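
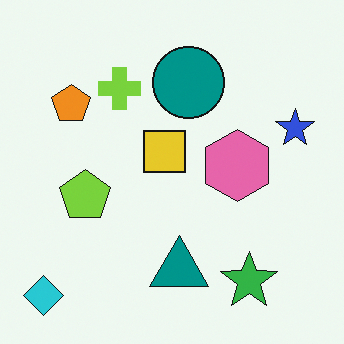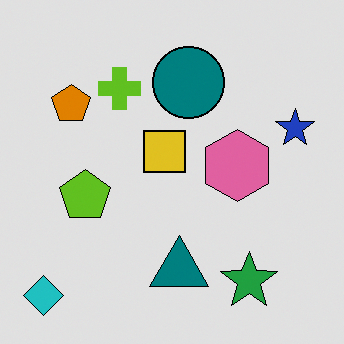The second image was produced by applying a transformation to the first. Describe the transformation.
The second image is the first moderately posterized.

Each flat color has snapped to a coarser quantized level — most visibly, the near-white background has dropped to a flat grey.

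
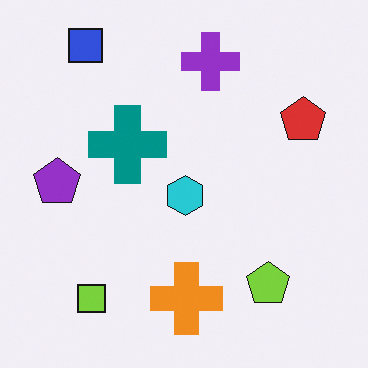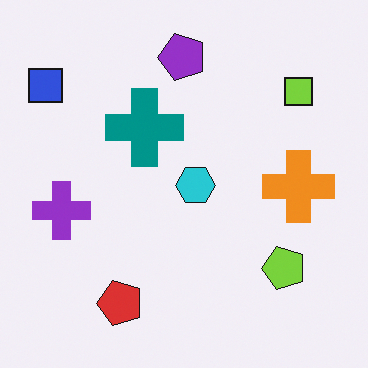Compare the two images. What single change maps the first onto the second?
This is the original image transposed (reflected across the top-left ↔ bottom-right diagonal).

Shapes have swapped their row and column positions — what was in the top-right is now in the bottom-left — a diagonal reflection.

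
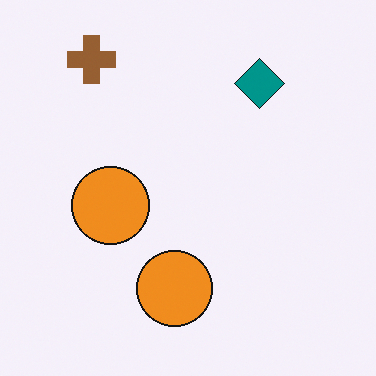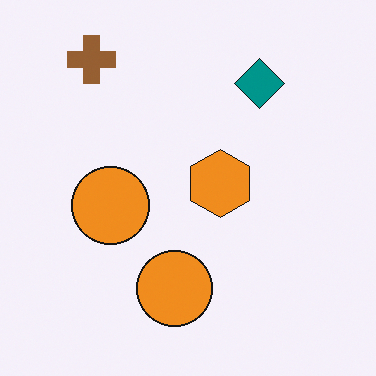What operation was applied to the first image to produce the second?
It was overlaid with an additional orange hexagon.

An orange hexagon appears in the second image that is absent from the first.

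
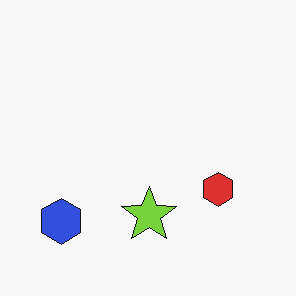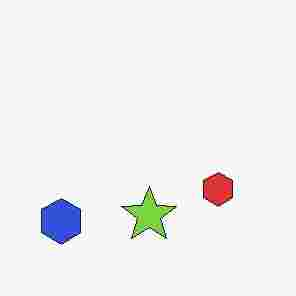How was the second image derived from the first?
The transformation is: heavily JPEG-compressed with obvious blocking artifacts.

Blocky 8×8 compression artifacts appear around shape edges and the flat background shows ringing — characteristic JPEG degradation.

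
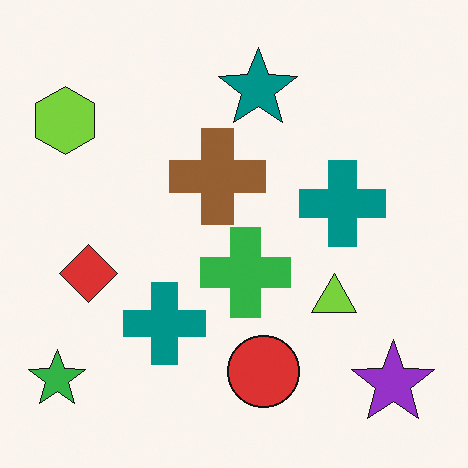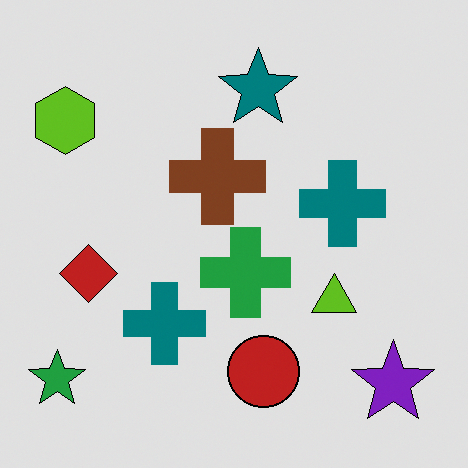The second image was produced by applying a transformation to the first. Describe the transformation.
This is the original image moderately posterized.

Each flat color has snapped to a coarser quantized level — most visibly, the near-white background has dropped to a flat grey.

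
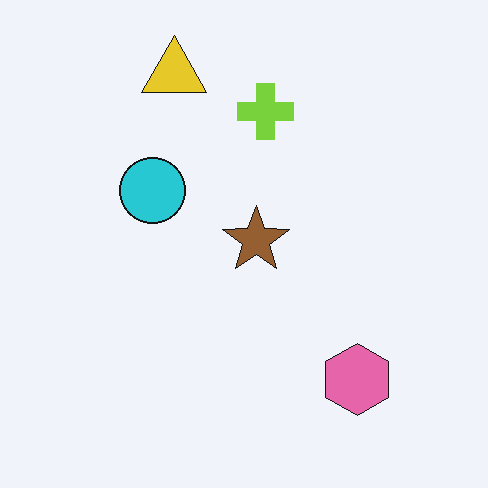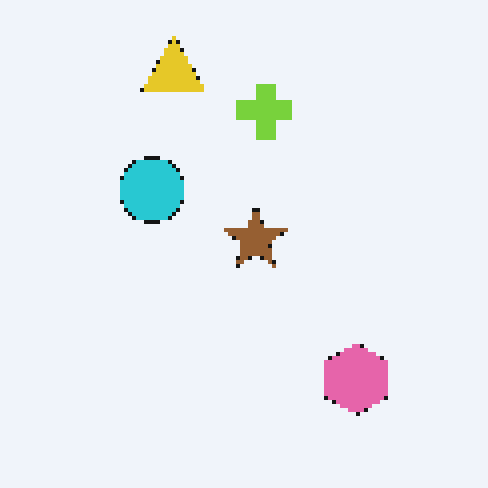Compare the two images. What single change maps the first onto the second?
The image was mildly pixelated.

Shapes are reduced to large square blocks; fine edges and outlines are lost — a downscale-then-upscale (mosaic) effect.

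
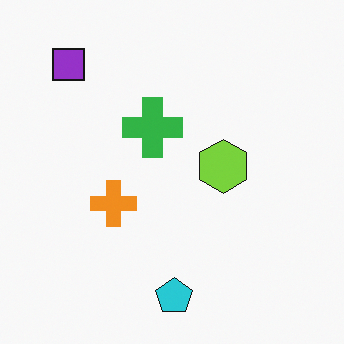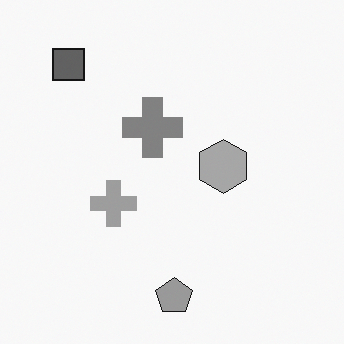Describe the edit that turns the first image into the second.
The second image is the first converted to grayscale.

All color is removed — every shape is now a shade of grey.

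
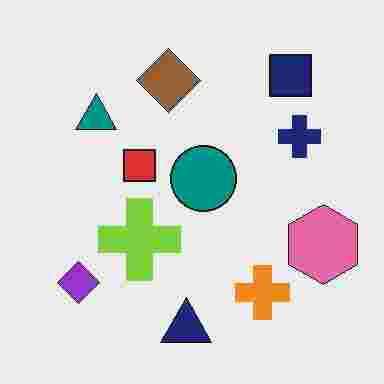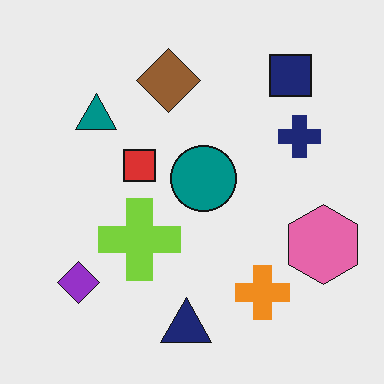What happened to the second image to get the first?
It was degraded with heavy JPEG compression.

Blocky 8×8 compression artifacts appear around shape edges and the flat background shows ringing — characteristic JPEG degradation.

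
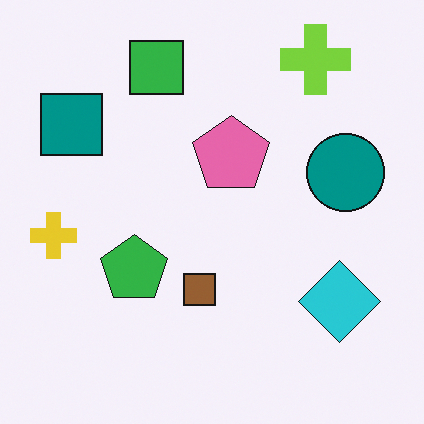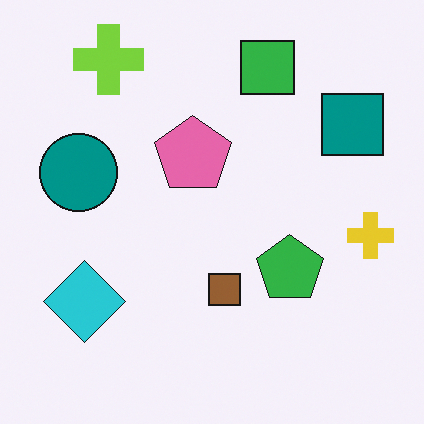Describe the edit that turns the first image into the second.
The image was flipped horizontally (left ↔ right).

The yellow cross is in the left of the first image and the right of the second — shapes on opposite sides of the vertical midline have swapped in a mirror flip.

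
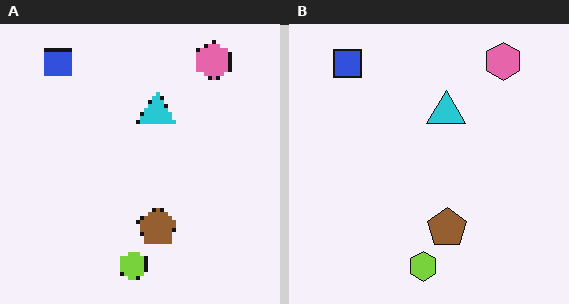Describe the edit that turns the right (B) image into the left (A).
It was mildly pixelated.

Shapes are reduced to large square blocks; fine edges and outlines are lost — a downscale-then-upscale (mosaic) effect.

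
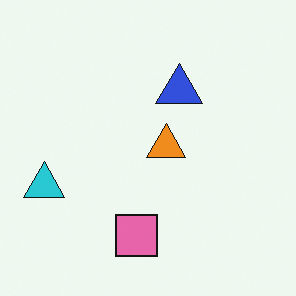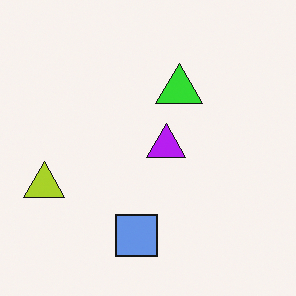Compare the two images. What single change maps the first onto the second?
It was hue-shifted through roughly half the color wheel.

Every shape's color has rotated by the same amount around the hue wheel — a uniform hue shift.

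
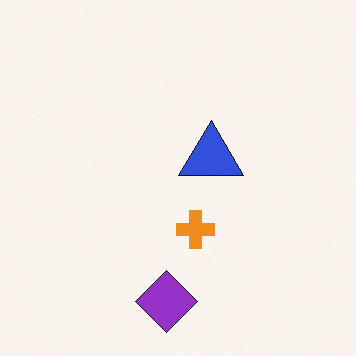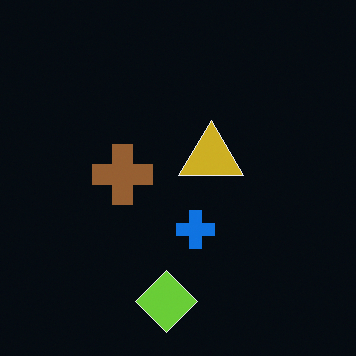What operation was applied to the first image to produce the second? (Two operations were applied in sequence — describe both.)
Color-inverted (negative), then overlaid with an additional brown cross.

The light background has become dark and every shape's color is its complement — a photographic negative. A brown cross appears in the second image that is absent from the first.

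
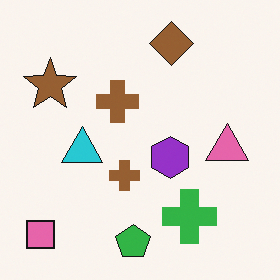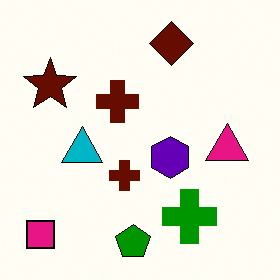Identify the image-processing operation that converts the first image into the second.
The image was given much higher contrast.

Tones are pushed away from mid-grey across the whole image — a global contrast change.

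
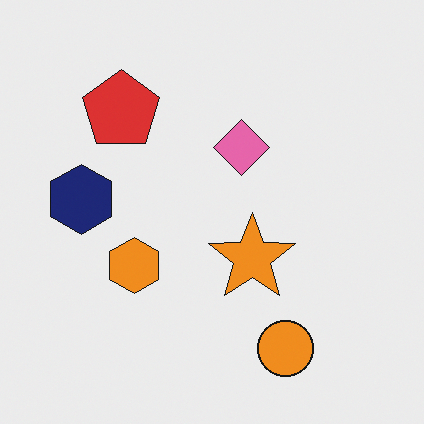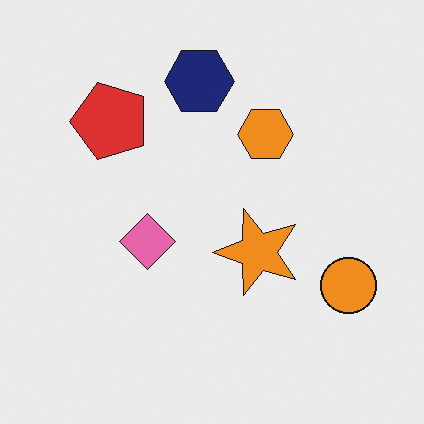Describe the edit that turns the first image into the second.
It was transposed (reflected across the top-left ↔ bottom-right diagonal).

Shapes have swapped their row and column positions — what was in the top-right is now in the bottom-left — a diagonal reflection.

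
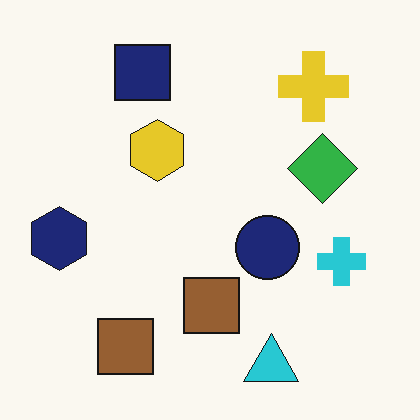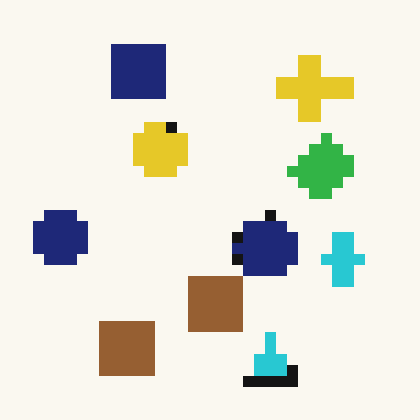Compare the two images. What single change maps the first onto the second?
The image was coarsely pixelated.

Shapes are reduced to large square blocks; fine edges and outlines are lost — a downscale-then-upscale (mosaic) effect.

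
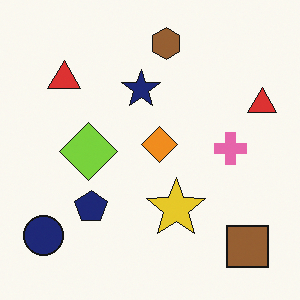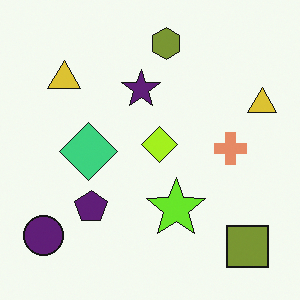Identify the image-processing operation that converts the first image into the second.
Hue-shifted by a small amount.

Every shape's color has rotated by the same amount around the hue wheel — a uniform hue shift.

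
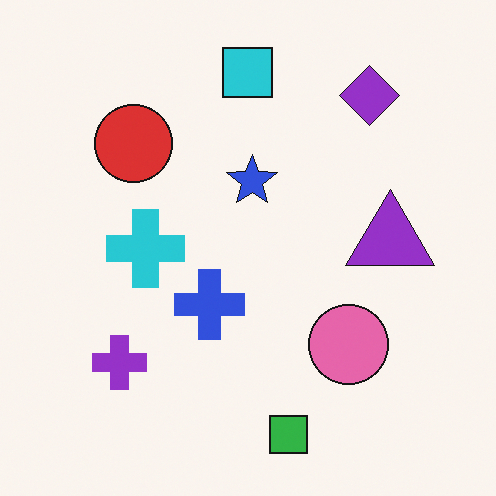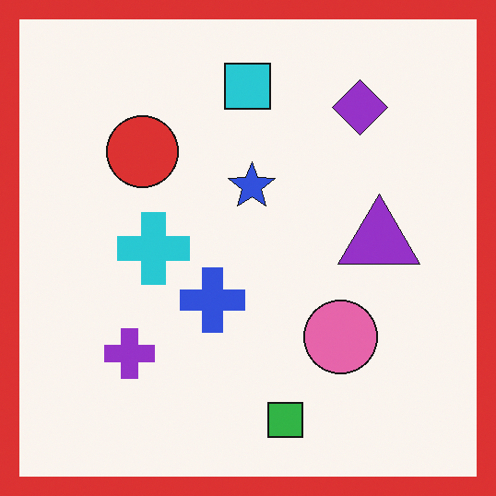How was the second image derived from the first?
The second image is the first framed with a red border.

A solid red frame runs around the edge of the second image, with the content slightly shrunk inside it.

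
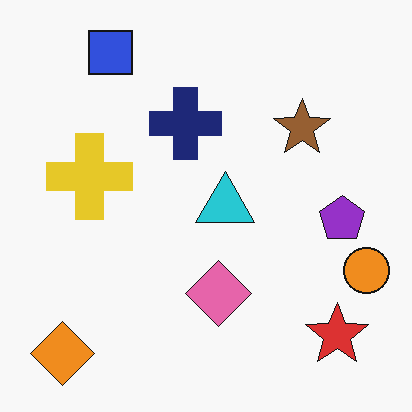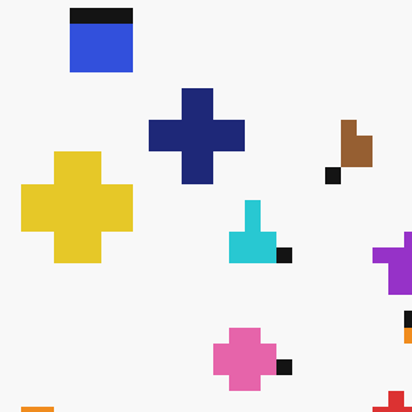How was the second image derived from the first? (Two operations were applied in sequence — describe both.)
The image was coarsely pixelated, then cropped slightly and scaled back up.

Shapes are reduced to large square blocks; fine edges and outlines are lost — a downscale-then-upscale (mosaic) effect. The visible shapes are larger and the field of view is narrower; shapes near the original edges may be partly or wholly outside the frame — a crop-and-rescale.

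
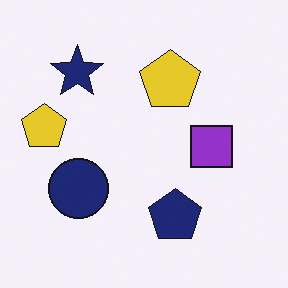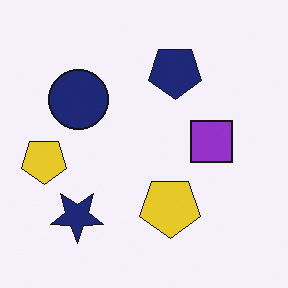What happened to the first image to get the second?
The image was flipped vertically (top ↔ bottom).

The navy pentagon is in the bottom of the first image and the top of the second — shapes on opposite sides of the horizontal midline have swapped in a mirror flip.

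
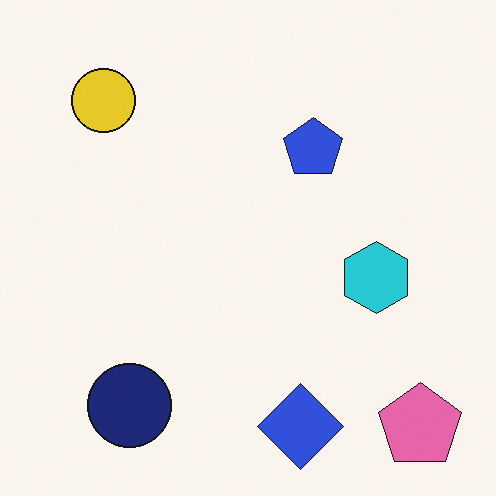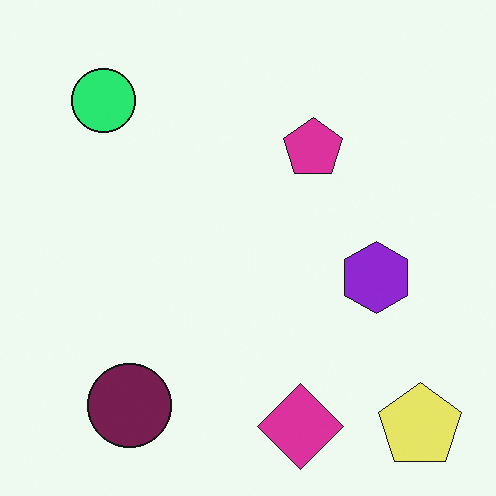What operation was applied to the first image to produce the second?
This is the original image hue-shifted through roughly a third of the color wheel.

Every shape's color has rotated by the same amount around the hue wheel — a uniform hue shift.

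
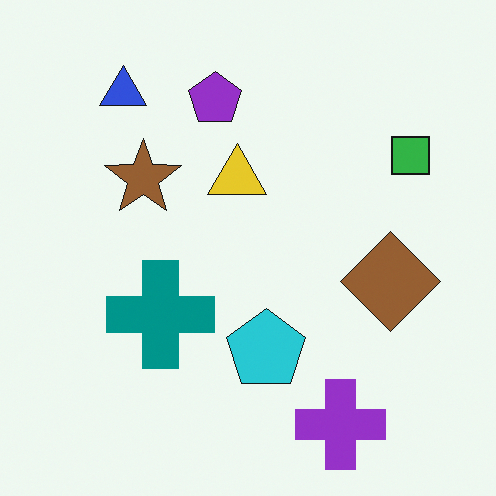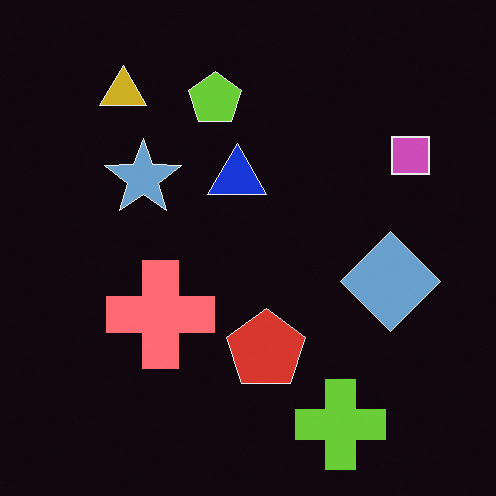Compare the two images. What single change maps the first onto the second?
The image was color-inverted (negative).

The light background has become dark and every shape's color is its complement — a photographic negative.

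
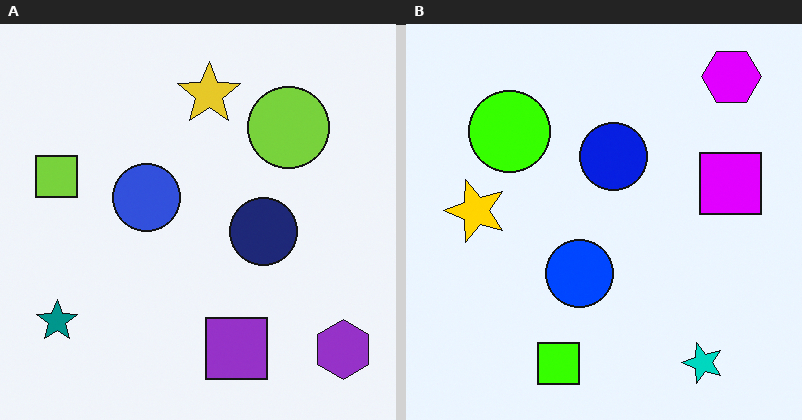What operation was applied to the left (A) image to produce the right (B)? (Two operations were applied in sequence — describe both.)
The transformation is: rotated 90° counter-clockwise, then made much more vivid (saturation change).

The purple hexagon sits in the bottom-right of the left (A) image and the top-right of the right (B) — consistent with a whole-image 90° counter-clockwise rotation. All colors are more vivid — a global saturation change.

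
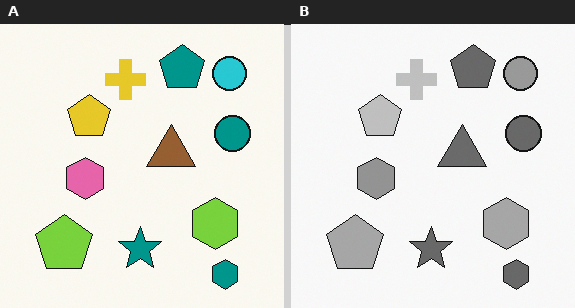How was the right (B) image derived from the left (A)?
The right (B) image is the left (A) converted to grayscale.

All color is removed — every shape is now a shade of grey.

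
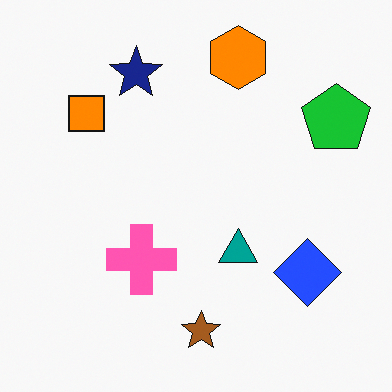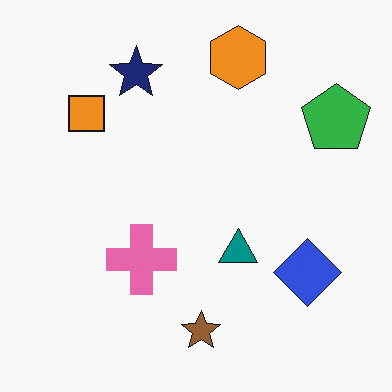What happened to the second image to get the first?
The transformation is: slightly oversaturated.

All colors are more vivid — a global saturation change.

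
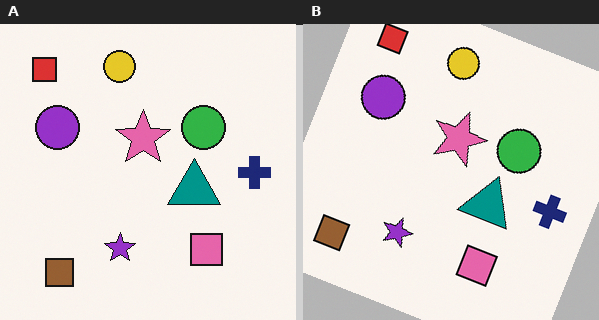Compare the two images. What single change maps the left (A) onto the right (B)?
Rotated clockwise by a clearly visible amount.

Every shape is tilted by the same angle and the image corners show triangular fill wedges — a whole-image rotation by a non-right angle.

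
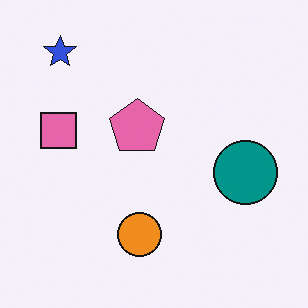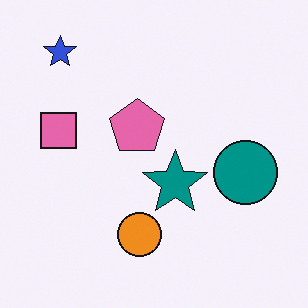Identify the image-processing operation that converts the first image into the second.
This is the original image overlaid with an additional teal star.

A teal star appears in the second image that is absent from the first.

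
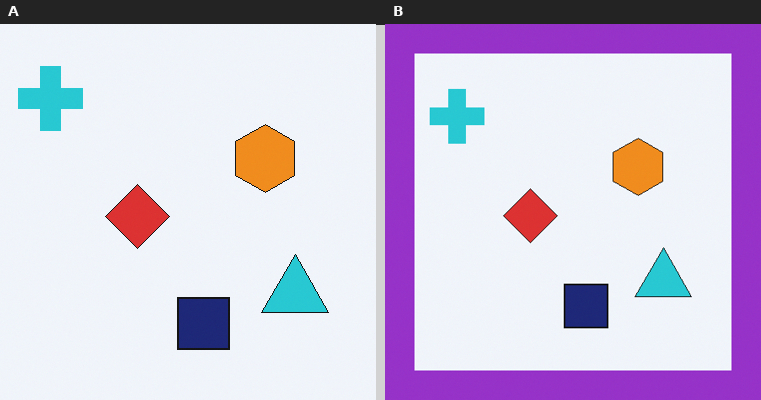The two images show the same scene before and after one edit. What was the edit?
This is the original image framed with a purple border.

A solid purple frame runs around the edge of the right (B) image, with the content slightly shrunk inside it.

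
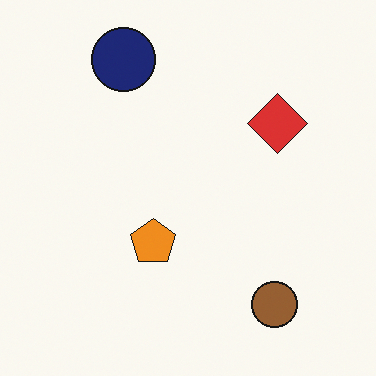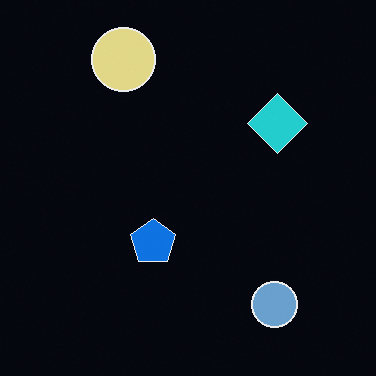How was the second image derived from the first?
The transformation is: color-inverted (negative).

The light background has become dark and every shape's color is its complement — a photographic negative.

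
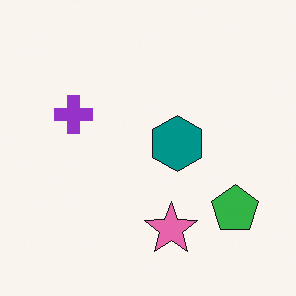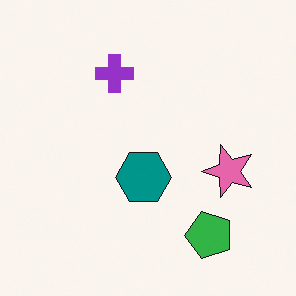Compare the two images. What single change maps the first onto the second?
The image was transposed (reflected across the top-left ↔ bottom-right diagonal).

Shapes have swapped their row and column positions — what was in the top-right is now in the bottom-left — a diagonal reflection.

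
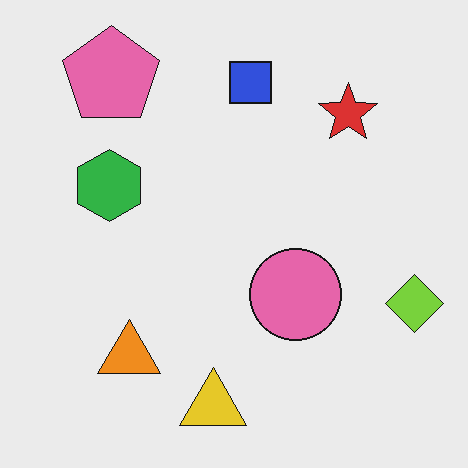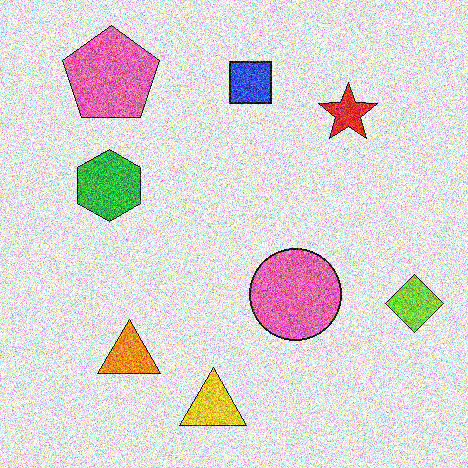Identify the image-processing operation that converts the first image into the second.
It was degraded with a thick layer of grain.

Random speckle covers the whole image, including the flat background.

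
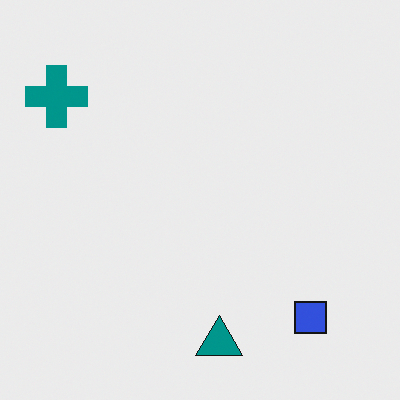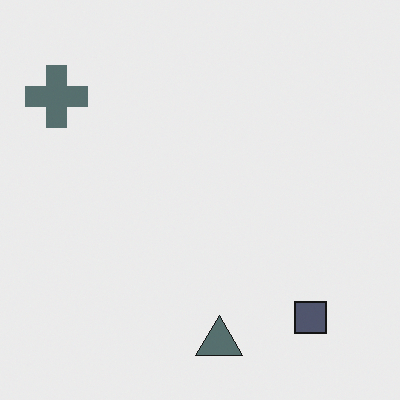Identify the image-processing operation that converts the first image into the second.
The image was heavily desaturated.

All colors are more muted and greyish — a global saturation change.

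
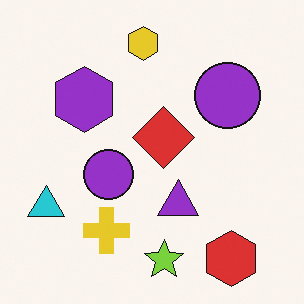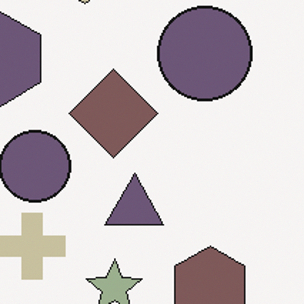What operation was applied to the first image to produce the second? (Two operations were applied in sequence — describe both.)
This is the original image made much more muted (saturation change), then cropped to a modestly smaller region and rescaled.

All colors are more muted and greyish — a global saturation change. The visible shapes are larger and the field of view is narrower; shapes near the original edges may be partly or wholly outside the frame — a crop-and-rescale.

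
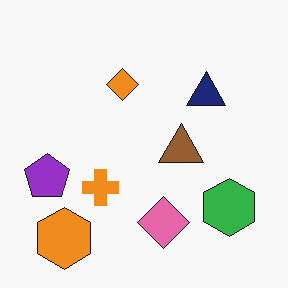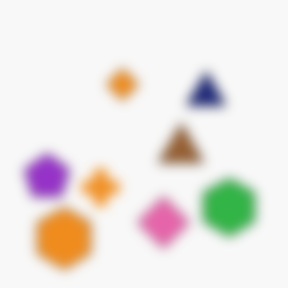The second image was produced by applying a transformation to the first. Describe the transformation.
The second image is the first heavily blurred.

Shape edges and outlines are uniformly softened across the whole image.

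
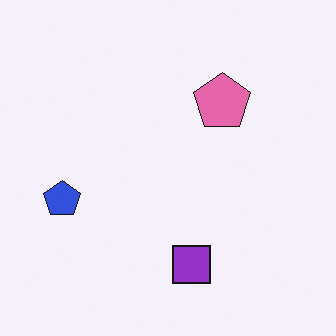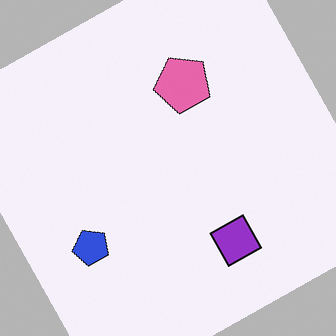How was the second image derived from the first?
The image was rotated counter-clockwise by a moderate amount.

Every shape is tilted by the same angle and the image corners show triangular fill wedges — a whole-image rotation by a non-right angle.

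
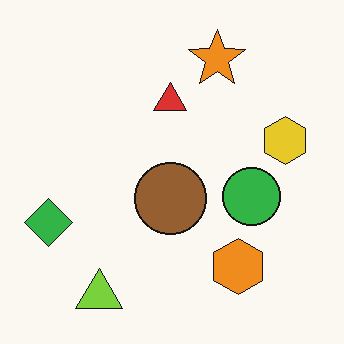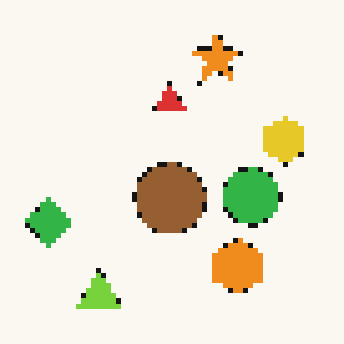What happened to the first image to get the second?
The second image is the first lightly pixelated (a mild mosaic effect).

Shapes are reduced to large square blocks; fine edges and outlines are lost — a downscale-then-upscale (mosaic) effect.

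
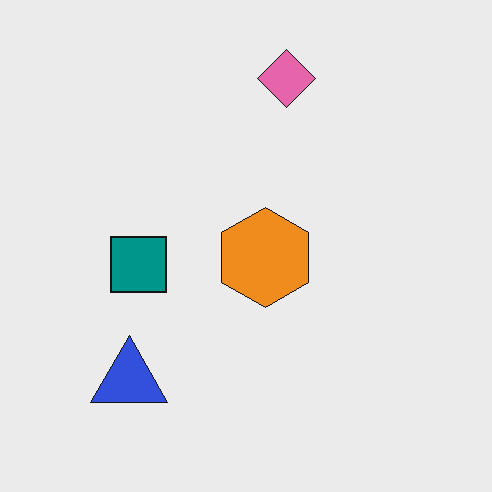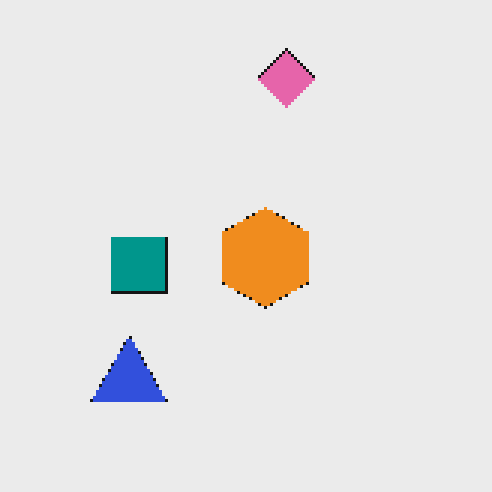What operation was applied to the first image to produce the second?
The image was mildly pixelated.

Shapes are reduced to large square blocks; fine edges and outlines are lost — a downscale-then-upscale (mosaic) effect.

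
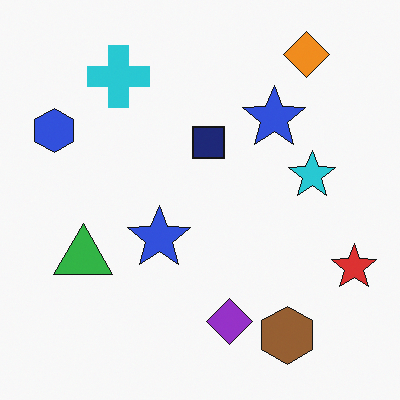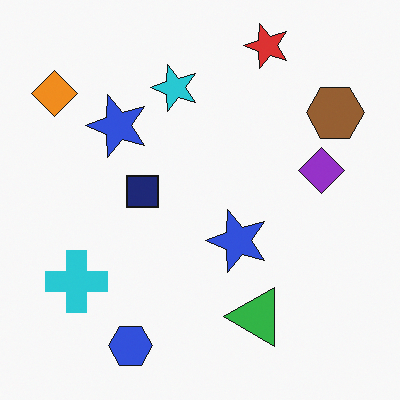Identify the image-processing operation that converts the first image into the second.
Rotated 90° counter-clockwise.

The orange diamond sits in the top-right of the first image and the top-left of the second — consistent with a whole-image 90° counter-clockwise rotation.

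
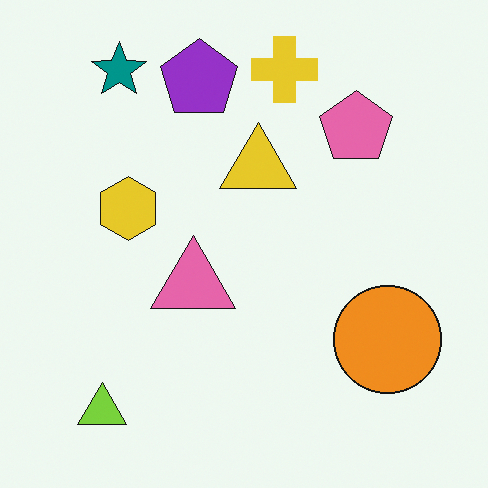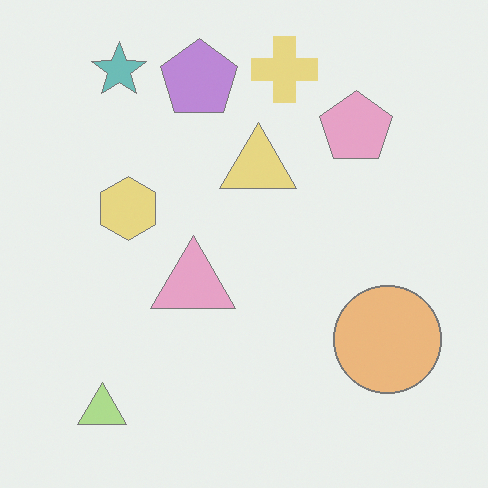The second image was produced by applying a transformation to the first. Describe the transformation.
The transformation is: given much lower contrast.

Tones are pushed toward mid-grey across the whole image — a global contrast change.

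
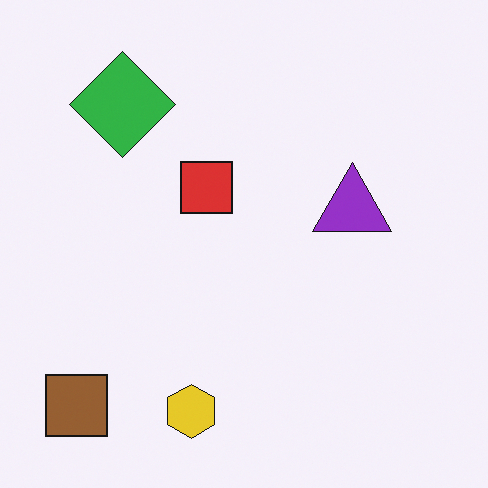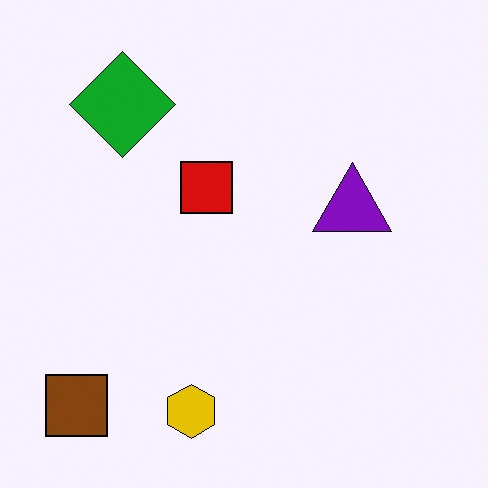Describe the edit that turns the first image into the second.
This is the original image given slightly increased contrast.

Tones are pushed away from mid-grey across the whole image — a global contrast change.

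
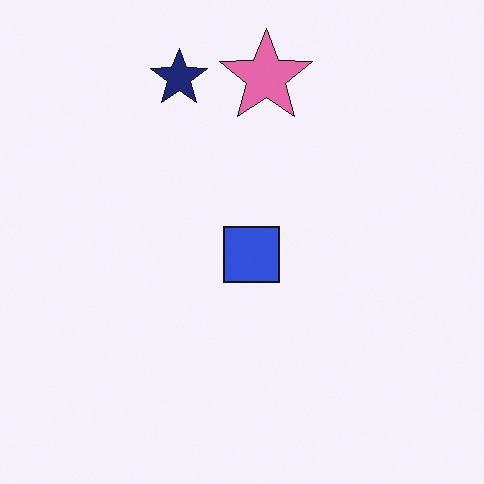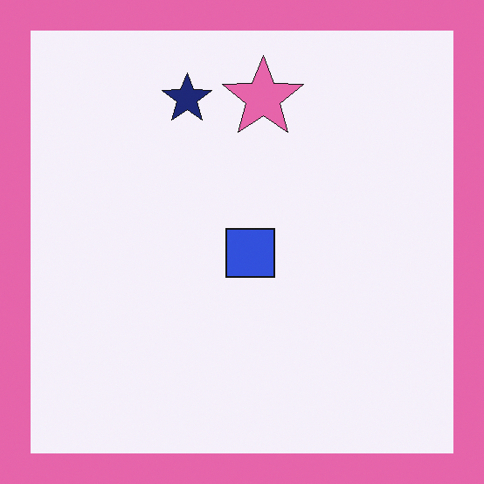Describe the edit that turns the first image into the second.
This is the original image framed with a pink border.

A solid pink frame runs around the edge of the second image, with the content slightly shrunk inside it.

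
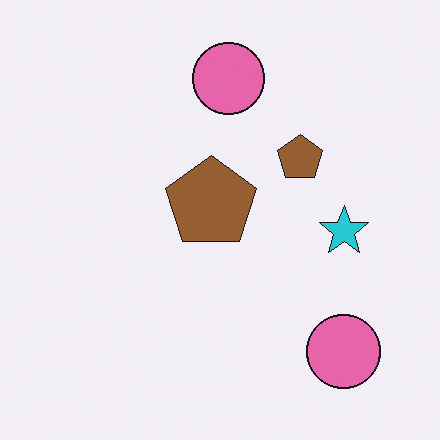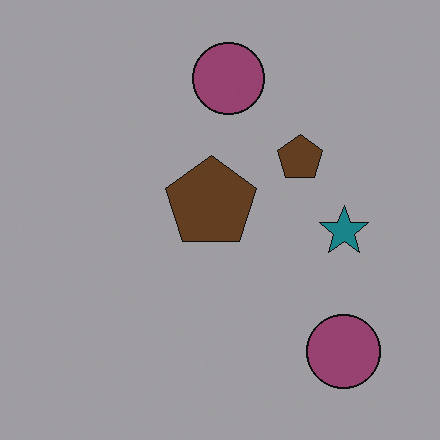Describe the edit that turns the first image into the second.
This is the original image substantially darkened.

Every pixel — background and shapes alike — is uniformly darkened.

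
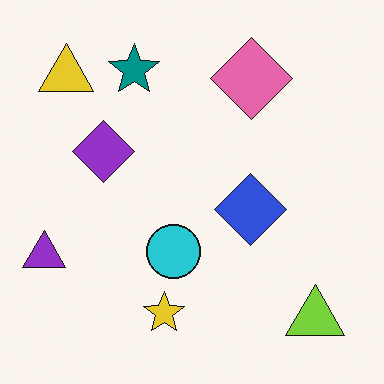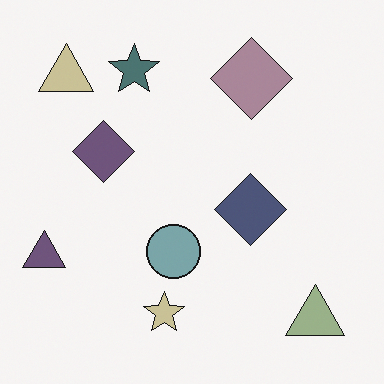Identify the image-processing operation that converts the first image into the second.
This is the original image made much more muted (saturation change).

All colors are more muted and greyish — a global saturation change.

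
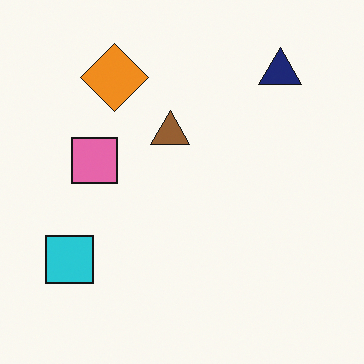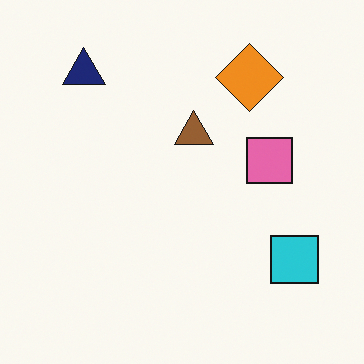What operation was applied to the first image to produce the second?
This is the original image flipped horizontally (left ↔ right).

The cyan square is in the bottom-left of the first image and the bottom-right of the second — shapes on opposite sides of the vertical midline have swapped in a mirror flip.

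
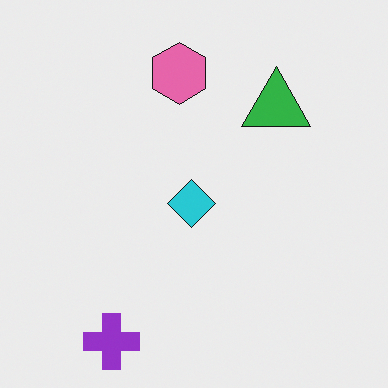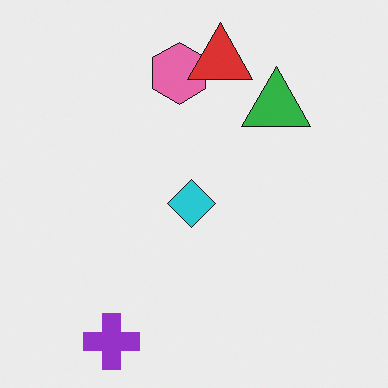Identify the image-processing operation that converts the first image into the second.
It was overlaid with an additional red triangle.

A red triangle appears in the second image that is absent from the first.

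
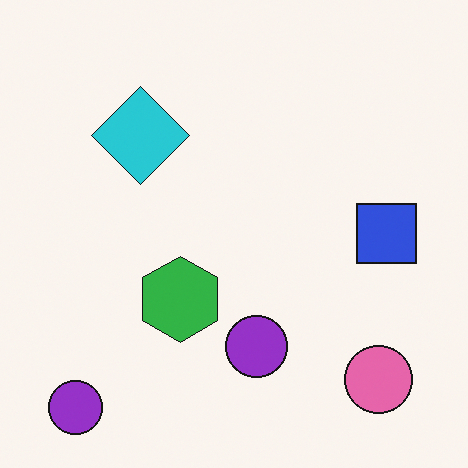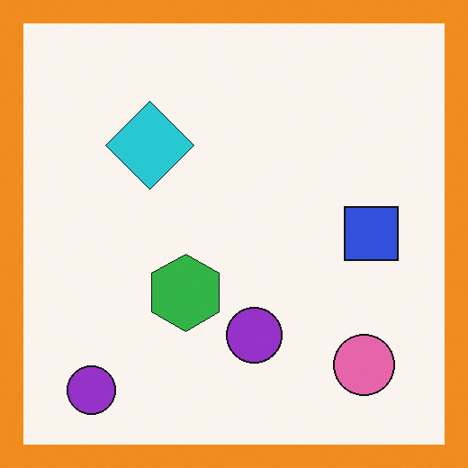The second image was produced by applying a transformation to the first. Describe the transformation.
The second image is the first framed with a orange border.

A solid orange frame runs around the edge of the second image, with the content slightly shrunk inside it.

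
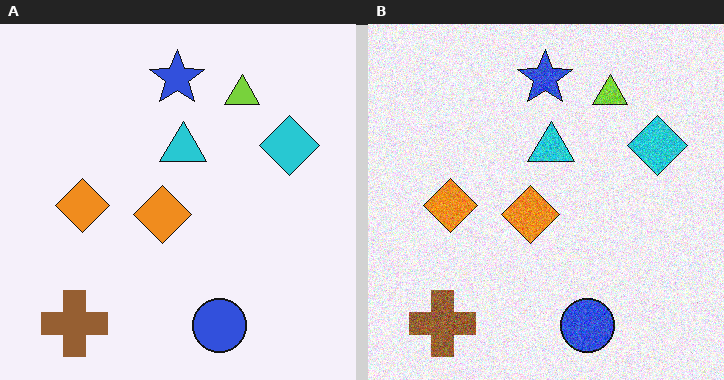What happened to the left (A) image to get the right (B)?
The right (B) image is the left (A) degraded with visible gaussian noise.

Random speckle covers the whole image, including the flat background.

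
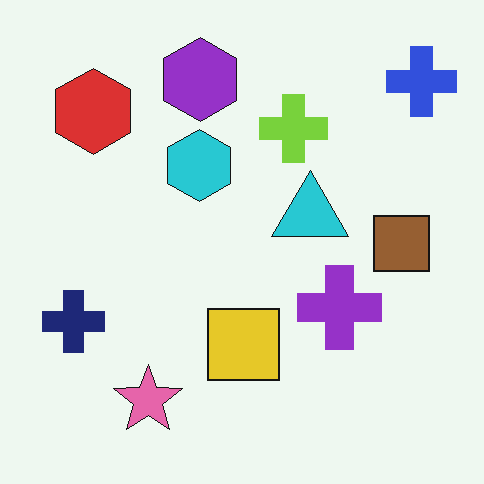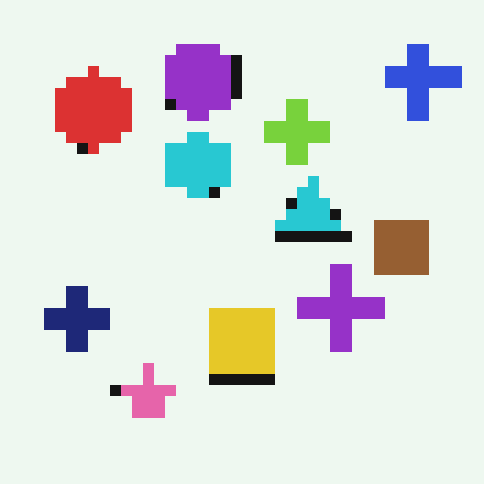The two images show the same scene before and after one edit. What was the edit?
The transformation is: heavily pixelated into large blocks.

Shapes are reduced to large square blocks; fine edges and outlines are lost — a downscale-then-upscale (mosaic) effect.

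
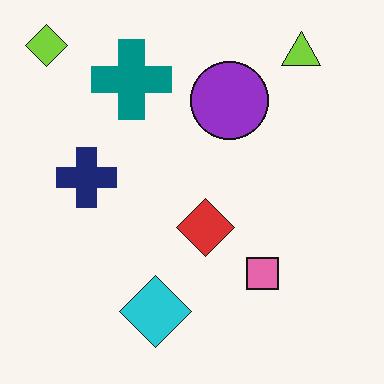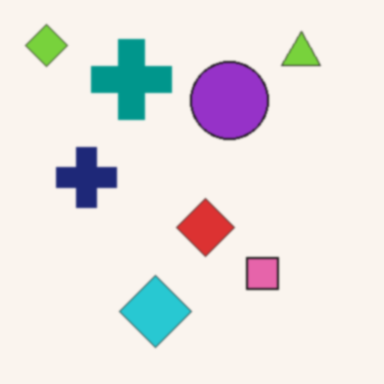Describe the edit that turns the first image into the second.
The transformation is: slightly softened.

Shape edges and outlines are uniformly softened across the whole image.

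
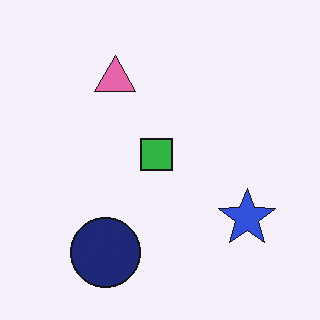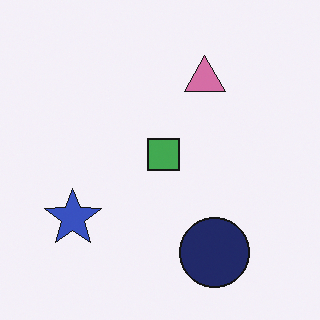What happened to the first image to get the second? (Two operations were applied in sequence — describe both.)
The transformation is: slightly desaturated, then flipped horizontally (left ↔ right).

All colors are more muted and greyish — a global saturation change. The blue star is in the bottom-right of the first image and the bottom-left of the second — shapes on opposite sides of the vertical midline have swapped in a mirror flip.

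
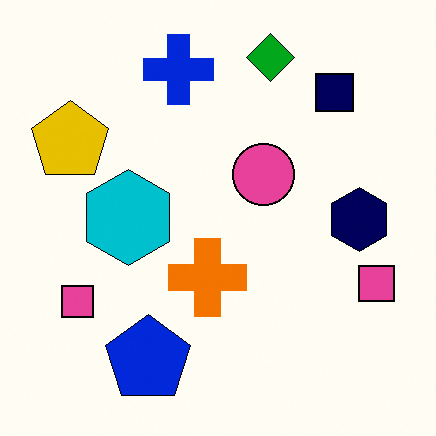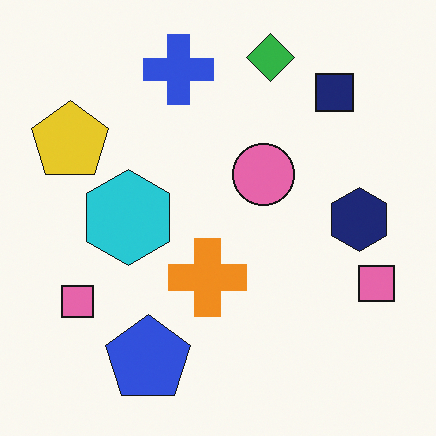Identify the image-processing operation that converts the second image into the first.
Given slightly increased contrast.

Tones are pushed away from mid-grey across the whole image — a global contrast change.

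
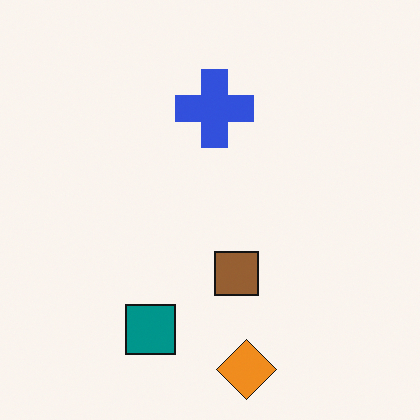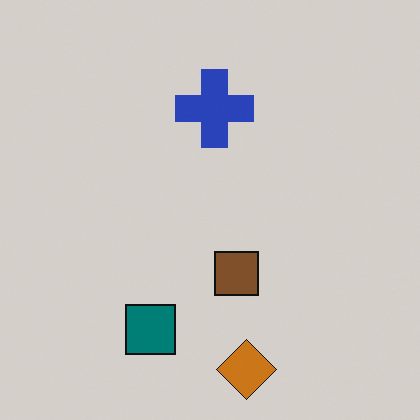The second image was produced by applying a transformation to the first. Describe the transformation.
The image was slightly darkened.

Every pixel — background and shapes alike — is uniformly darkened.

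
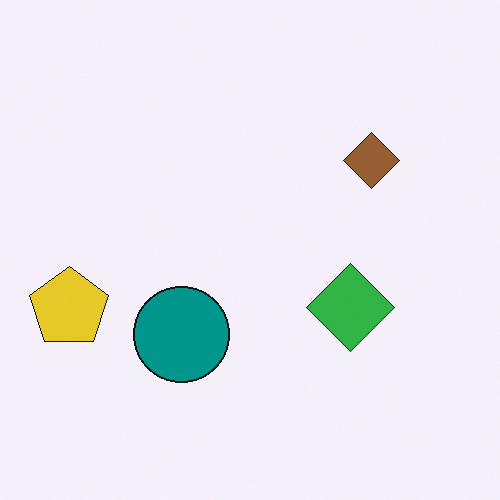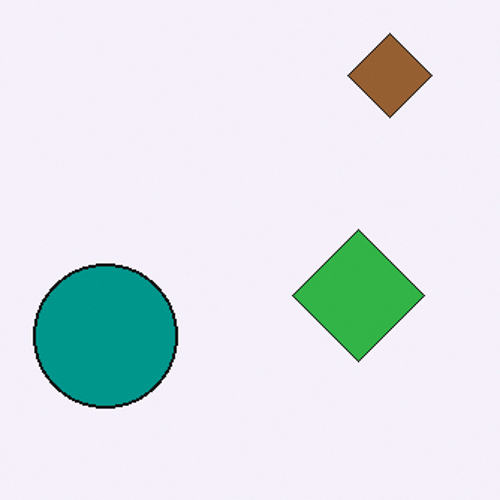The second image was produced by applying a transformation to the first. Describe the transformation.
The image was cropped to a modestly smaller region and rescaled.

The visible shapes are larger and the field of view is narrower; shapes near the original edges may be partly or wholly outside the frame — a crop-and-rescale.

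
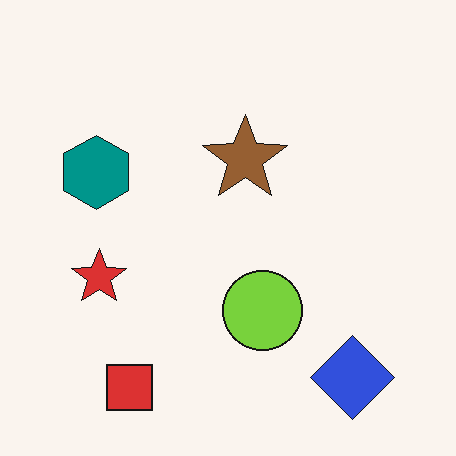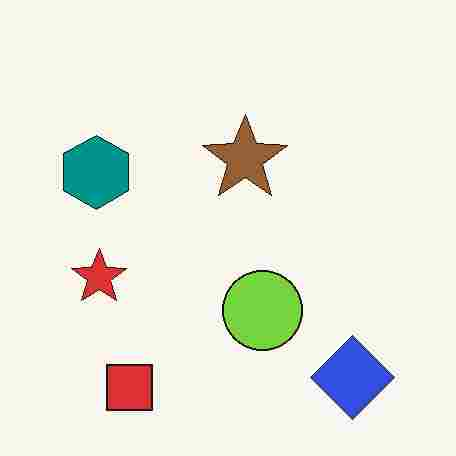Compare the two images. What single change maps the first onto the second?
The image was degraded with heavy JPEG compression.

Blocky 8×8 compression artifacts appear around shape edges and the flat background shows ringing — characteristic JPEG degradation.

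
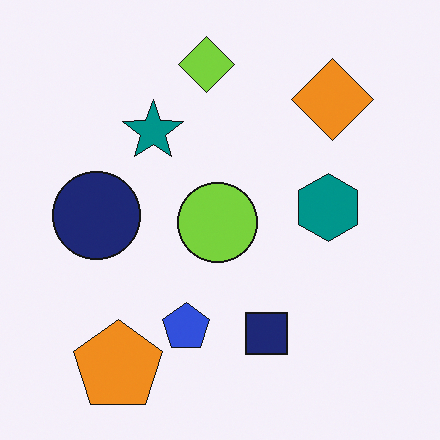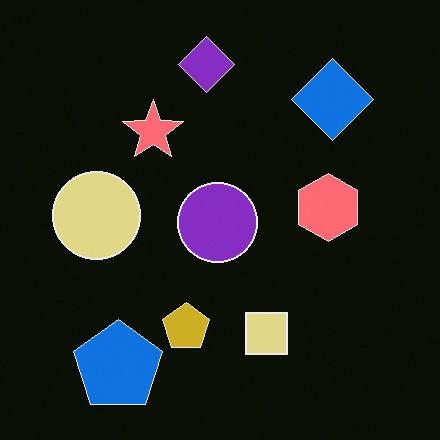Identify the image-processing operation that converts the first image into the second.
The second image is the first color-inverted (negative).

The light background has become dark and every shape's color is its complement — a photographic negative.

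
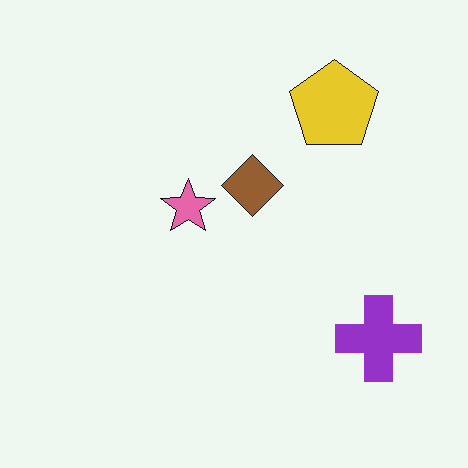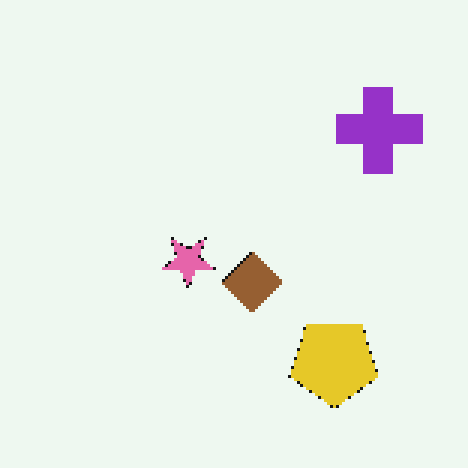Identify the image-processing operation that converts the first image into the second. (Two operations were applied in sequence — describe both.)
This is the original image flipped vertically (top ↔ bottom), then lightly pixelated (a mild mosaic effect).

The yellow pentagon is in the top-right of the first image and the bottom-right of the second — shapes on opposite sides of the horizontal midline have swapped in a mirror flip. Shapes are reduced to large square blocks; fine edges and outlines are lost — a downscale-then-upscale (mosaic) effect.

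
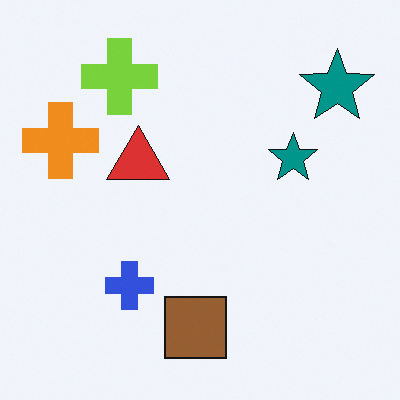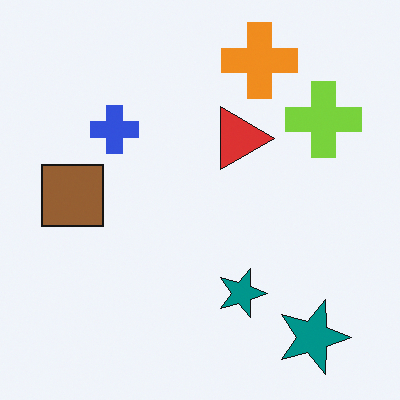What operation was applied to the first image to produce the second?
The transformation is: rotated 90° clockwise.

The orange cross sits in the left of the first image and the top of the second — consistent with a whole-image 90° clockwise rotation.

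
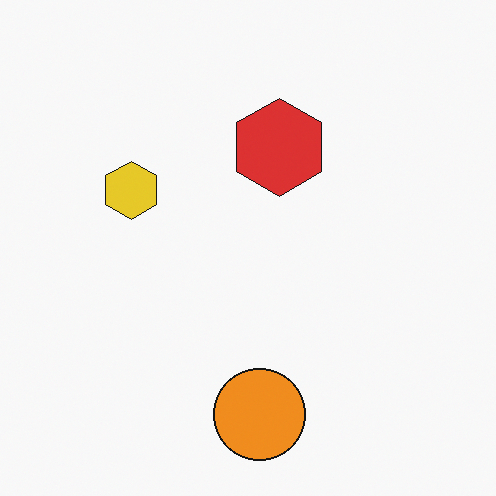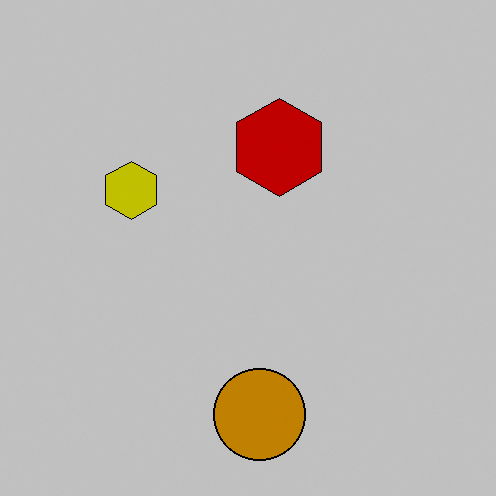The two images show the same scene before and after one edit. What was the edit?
The second image is the first heavily posterized to just a handful of flat colors.

Each flat color has snapped to a coarser quantized level — most visibly, the near-white background has dropped to a flat grey.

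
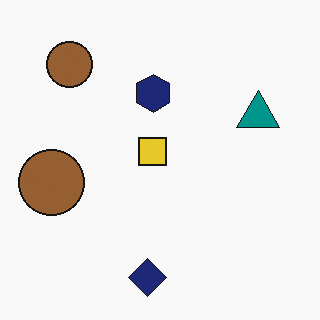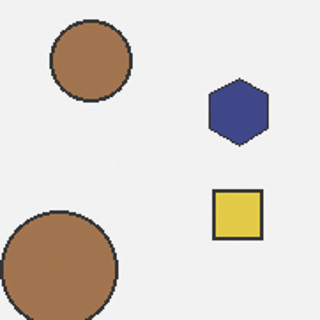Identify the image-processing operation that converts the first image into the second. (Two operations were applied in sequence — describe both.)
It was cropped tightly and scaled back up, then given slightly reduced contrast.

The visible shapes are larger and the field of view is narrower; shapes near the original edges may be partly or wholly outside the frame — a crop-and-rescale. Tones are pushed toward mid-grey across the whole image — a global contrast change.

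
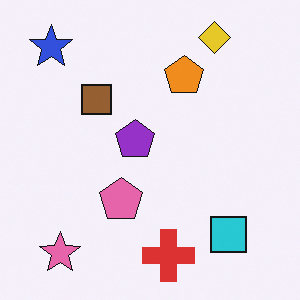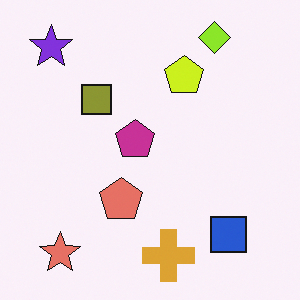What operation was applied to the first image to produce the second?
The transformation is: hue-shifted by a small amount.

Every shape's color has rotated by the same amount around the hue wheel — a uniform hue shift.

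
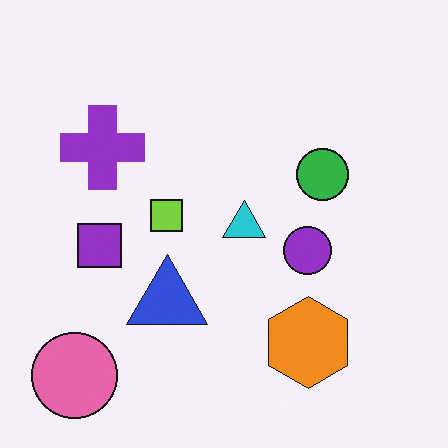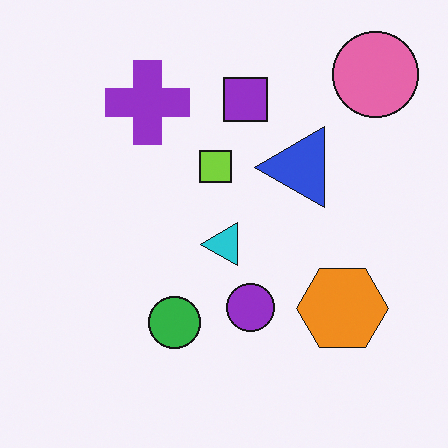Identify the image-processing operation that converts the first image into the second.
The second image is the first transposed (reflected across the top-left ↔ bottom-right diagonal).

Shapes have swapped their row and column positions — what was in the top-right is now in the bottom-left — a diagonal reflection.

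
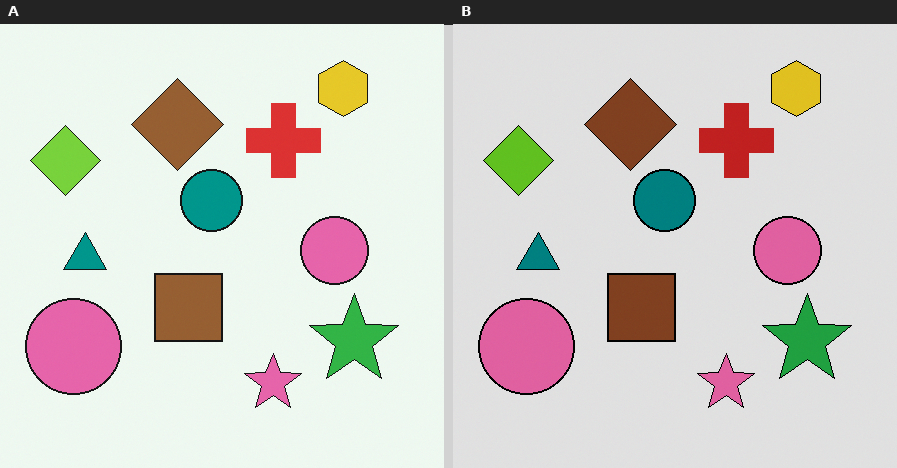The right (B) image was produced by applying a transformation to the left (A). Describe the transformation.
Moderately posterized.

Each flat color has snapped to a coarser quantized level — most visibly, the near-white background has dropped to a flat grey.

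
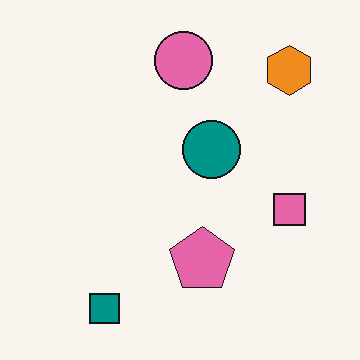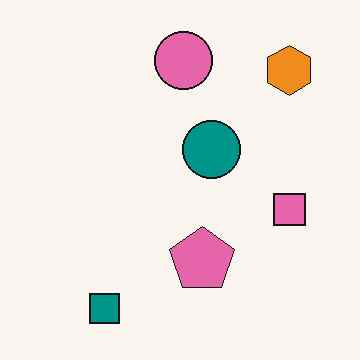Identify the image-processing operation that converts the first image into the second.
JPEG-compressed with visible artifacts.

Blocky 8×8 compression artifacts appear around shape edges and the flat background shows ringing — characteristic JPEG degradation.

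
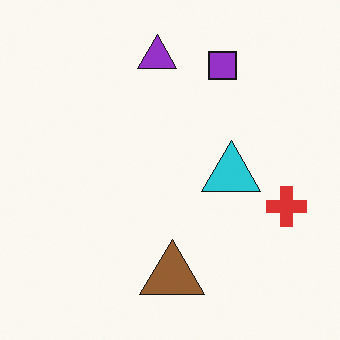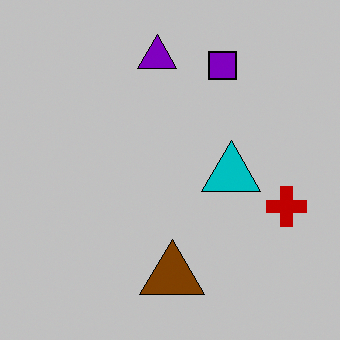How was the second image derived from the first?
The transformation is: aggressively posterized.

Each flat color has snapped to a coarser quantized level — most visibly, the near-white background has dropped to a flat grey.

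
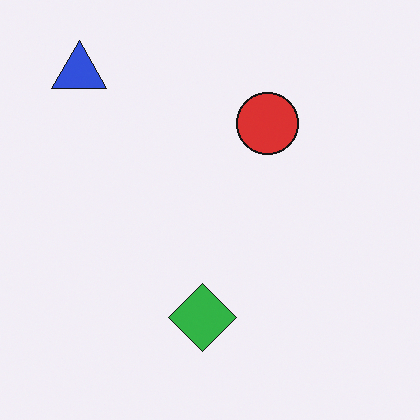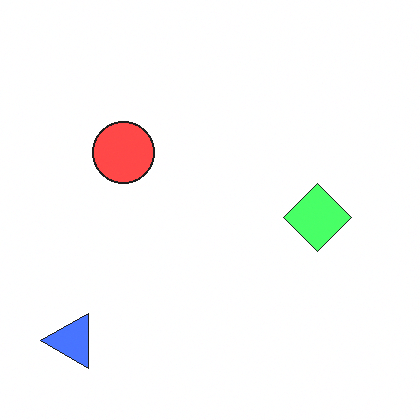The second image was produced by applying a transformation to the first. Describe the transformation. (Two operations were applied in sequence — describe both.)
Brightened a lot, then rotated 90° counter-clockwise.

Every pixel — background and shapes alike — is uniformly brightened. The blue triangle sits in the top-left of the first image and the bottom-left of the second — consistent with a whole-image 90° counter-clockwise rotation.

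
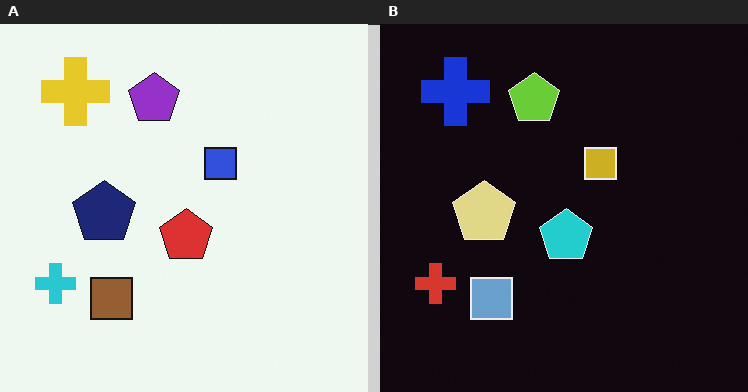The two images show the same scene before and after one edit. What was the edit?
The image was color-inverted (negative).

The light background has become dark and every shape's color is its complement — a photographic negative.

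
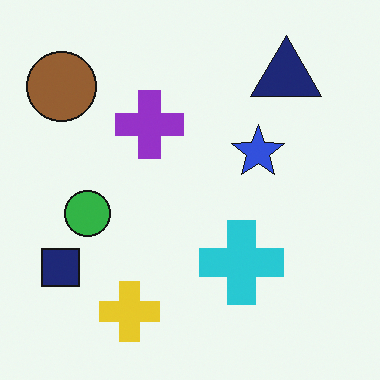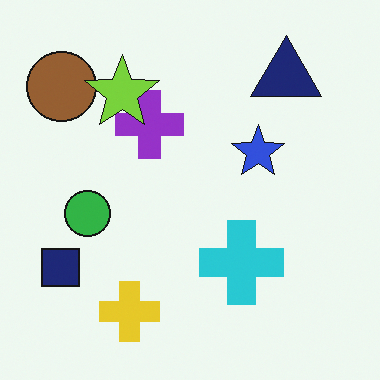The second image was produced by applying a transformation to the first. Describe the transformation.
This is the original image overlaid with an additional lime star.

A lime star appears in the second image that is absent from the first.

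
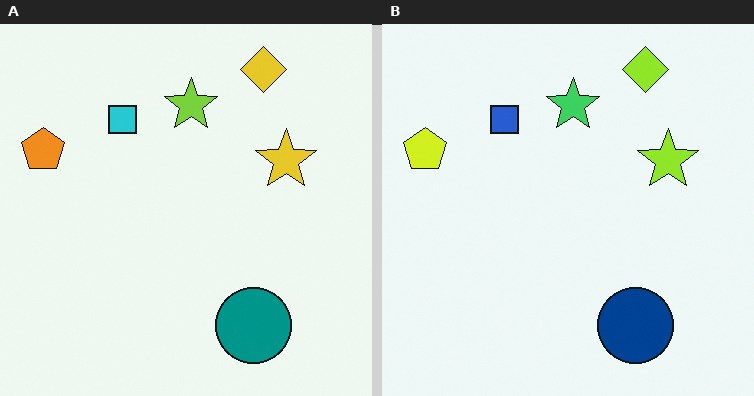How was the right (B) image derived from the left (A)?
The image was hue-shifted slightly.

Every shape's color has rotated by the same amount around the hue wheel — a uniform hue shift.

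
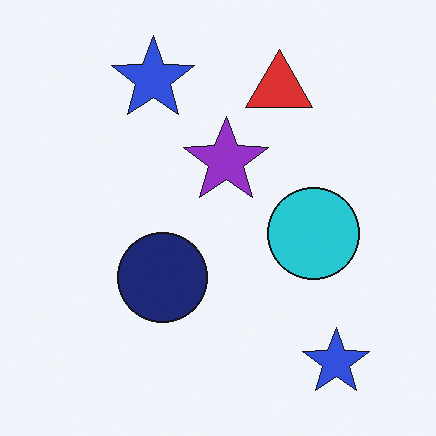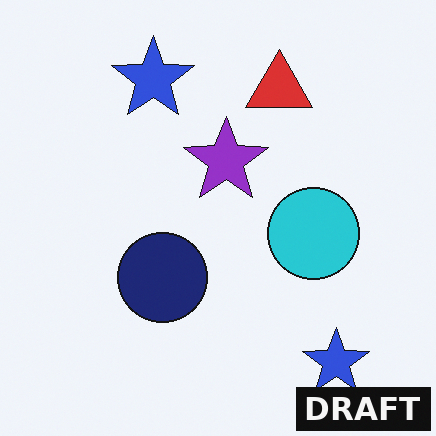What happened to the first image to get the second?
The transformation is: watermarked with the text "DRAFT" in the lower-right corner.

A dark label reading "DRAFT" appears in the lower-right corner.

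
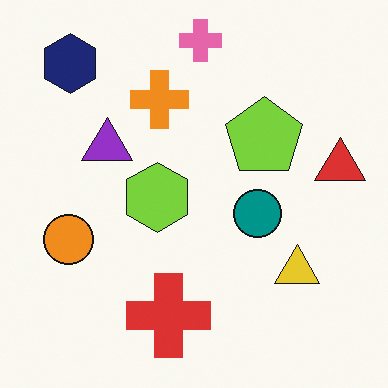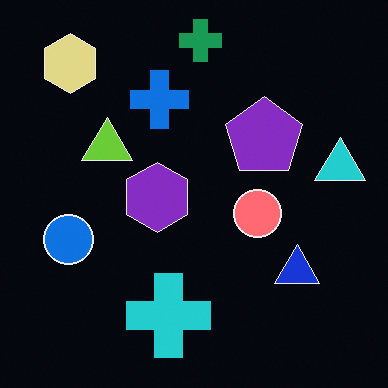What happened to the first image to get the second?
The image was color-inverted (negative).

The light background has become dark and every shape's color is its complement — a photographic negative.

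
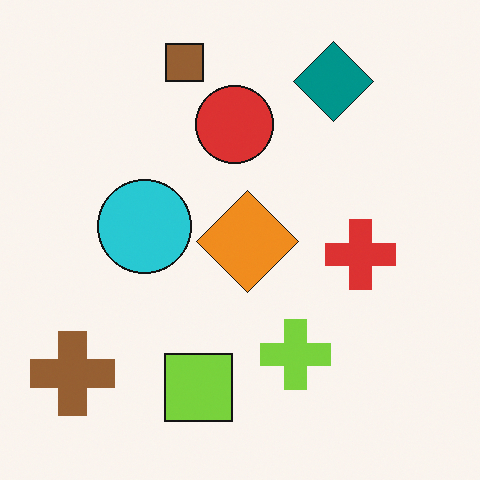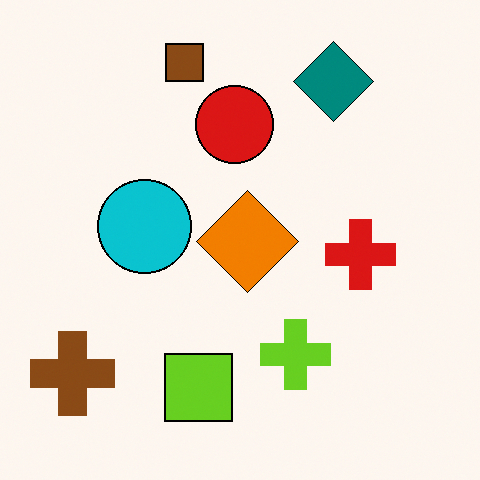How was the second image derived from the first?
The transformation is: given slightly increased contrast.

Tones are pushed away from mid-grey across the whole image — a global contrast change.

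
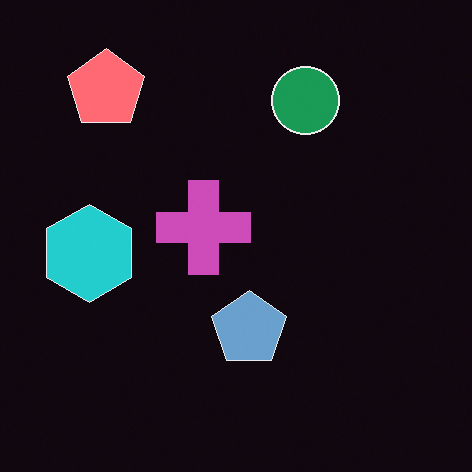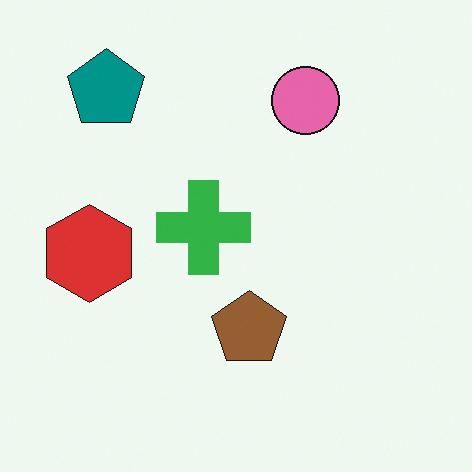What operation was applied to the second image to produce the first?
This is the original image color-inverted (negative).

The light background has become dark and every shape's color is its complement — a photographic negative.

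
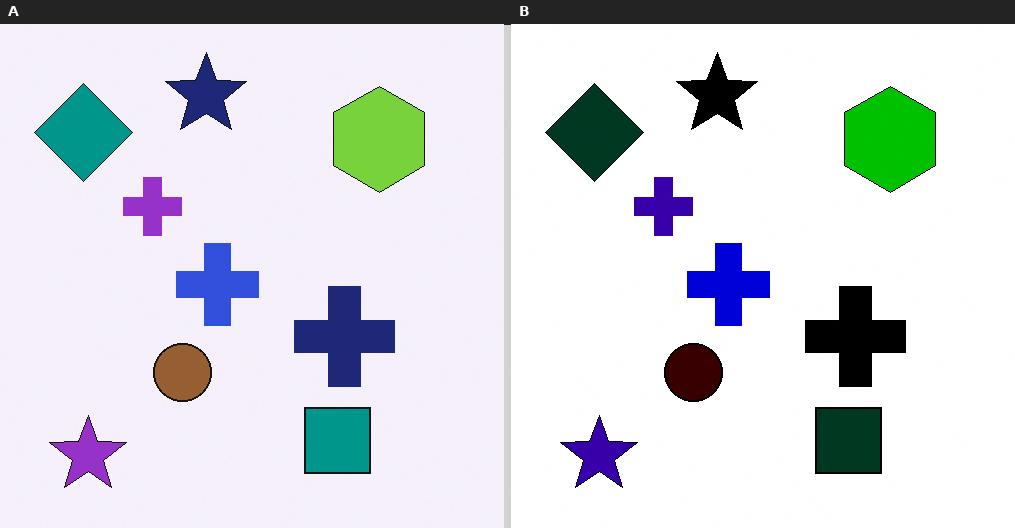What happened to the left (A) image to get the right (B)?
The transformation is: boosted in contrast.

Tones are pushed away from mid-grey across the whole image — a global contrast change.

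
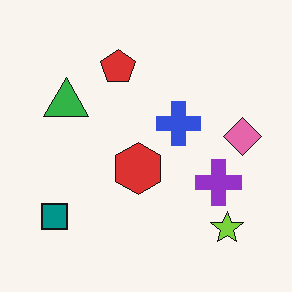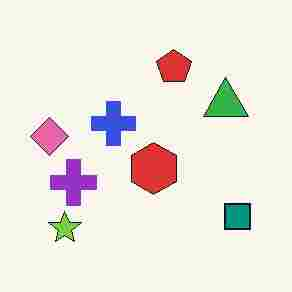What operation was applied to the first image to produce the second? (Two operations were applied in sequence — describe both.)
The transformation is: flipped horizontally (left ↔ right), then degraded with heavy JPEG compression.

The pink diamond is in the right of the first image and the left of the second — shapes on opposite sides of the vertical midline have swapped in a mirror flip. Blocky 8×8 compression artifacts appear around shape edges and the flat background shows ringing — characteristic JPEG degradation.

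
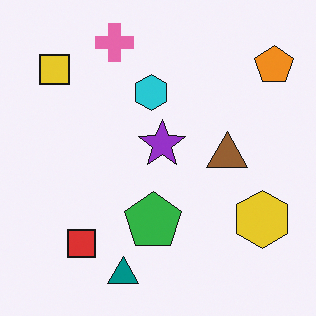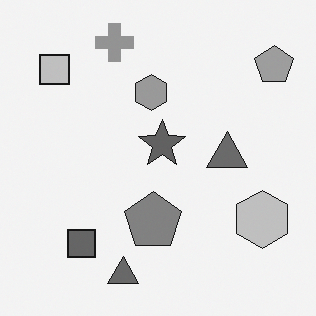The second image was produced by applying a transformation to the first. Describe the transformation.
It was converted to grayscale.

All color is removed — every shape is now a shade of grey.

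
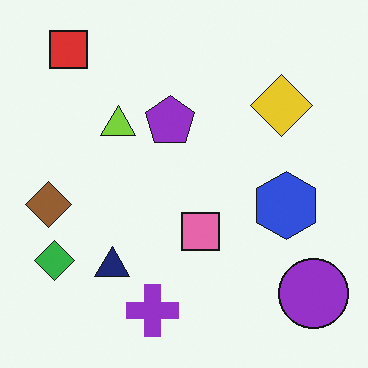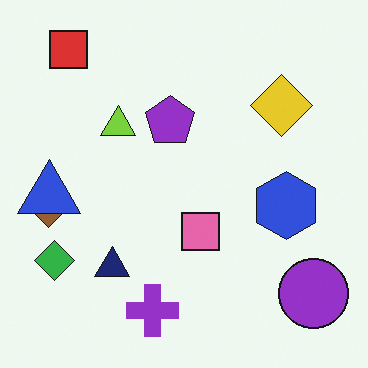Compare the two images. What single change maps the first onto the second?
It was overlaid with an additional blue triangle.

A blue triangle appears in the second image that is absent from the first.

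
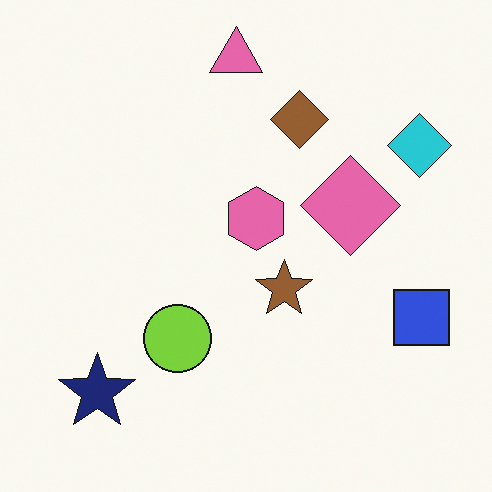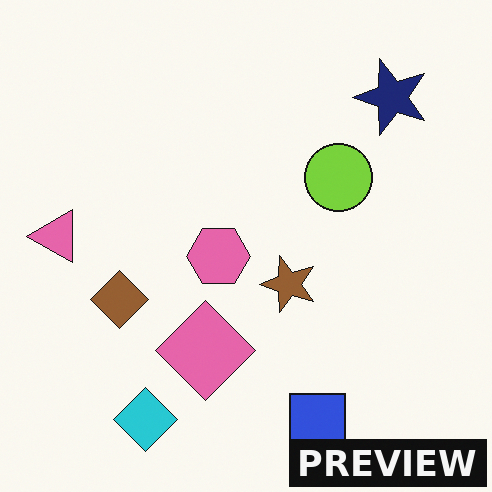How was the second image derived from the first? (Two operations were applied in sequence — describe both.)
It was transposed (reflected across the top-left ↔ bottom-right diagonal), then watermarked with the text "PREVIEW" in the lower-right corner.

Shapes have swapped their row and column positions — what was in the top-right is now in the bottom-left — a diagonal reflection. A dark label reading "PREVIEW" appears in the lower-right corner.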